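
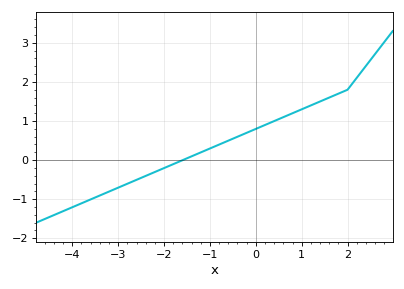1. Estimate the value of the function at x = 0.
0.798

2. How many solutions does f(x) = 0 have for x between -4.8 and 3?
1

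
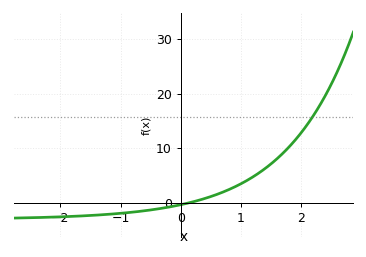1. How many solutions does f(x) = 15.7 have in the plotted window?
1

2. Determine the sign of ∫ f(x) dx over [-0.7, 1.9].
positive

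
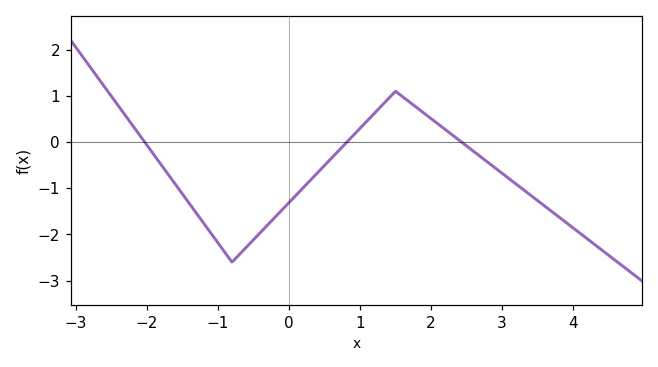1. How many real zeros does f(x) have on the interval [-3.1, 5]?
3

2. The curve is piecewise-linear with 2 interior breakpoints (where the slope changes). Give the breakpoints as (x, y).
(-0.8, -2.6); (1.5, 1.1)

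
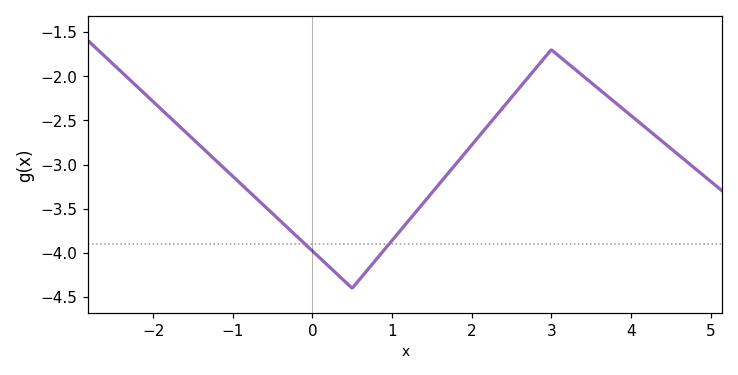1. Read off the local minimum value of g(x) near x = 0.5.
-4.4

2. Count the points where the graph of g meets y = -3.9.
2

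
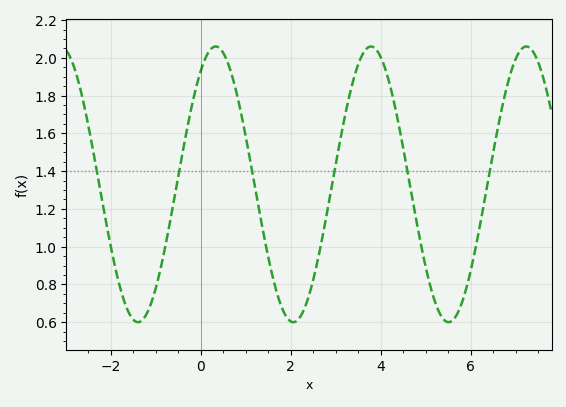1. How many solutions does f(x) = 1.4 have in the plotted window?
6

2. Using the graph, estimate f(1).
1.58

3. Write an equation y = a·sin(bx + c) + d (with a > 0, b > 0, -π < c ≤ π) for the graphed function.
y = 0.73sin(1.82x + 0.97) + 1.33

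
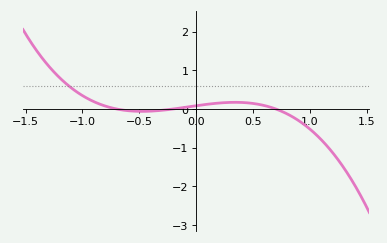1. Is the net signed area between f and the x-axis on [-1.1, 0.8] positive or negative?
positive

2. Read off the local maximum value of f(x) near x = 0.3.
0.2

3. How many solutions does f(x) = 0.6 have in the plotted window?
1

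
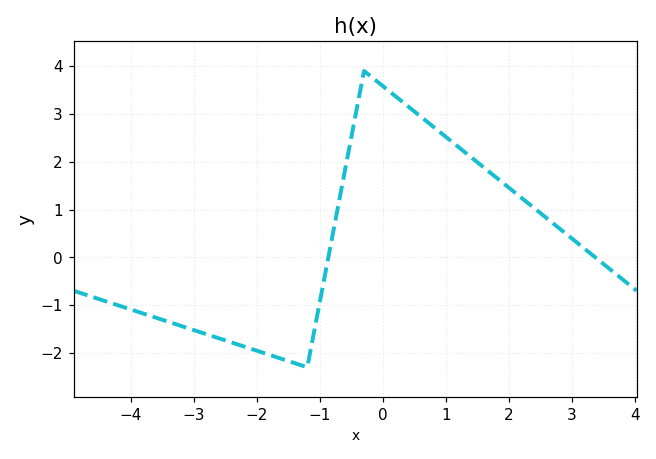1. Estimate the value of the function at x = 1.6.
1.9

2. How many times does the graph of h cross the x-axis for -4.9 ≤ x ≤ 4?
2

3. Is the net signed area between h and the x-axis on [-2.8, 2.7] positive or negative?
positive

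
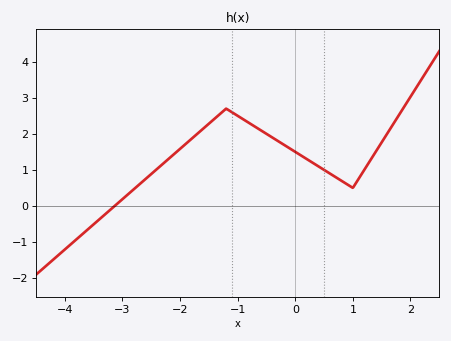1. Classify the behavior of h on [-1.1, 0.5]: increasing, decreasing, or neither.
decreasing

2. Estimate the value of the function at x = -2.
1.6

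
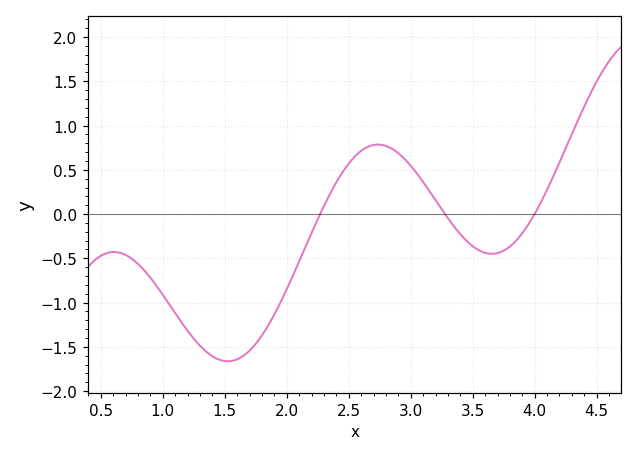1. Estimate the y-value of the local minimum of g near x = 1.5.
-1.65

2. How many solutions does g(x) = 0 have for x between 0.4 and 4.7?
3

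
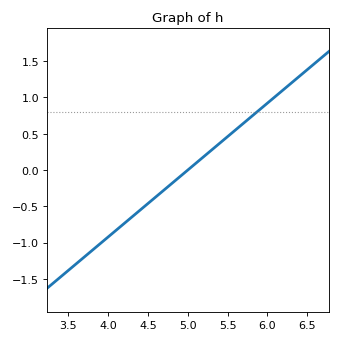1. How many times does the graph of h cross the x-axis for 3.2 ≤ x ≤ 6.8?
1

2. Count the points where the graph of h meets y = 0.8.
1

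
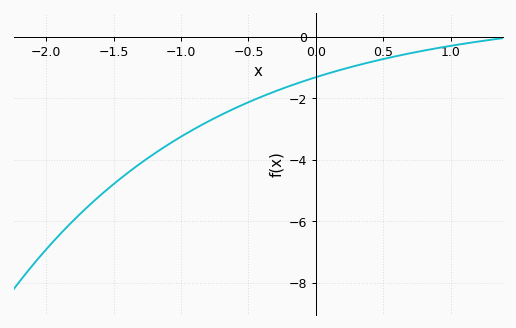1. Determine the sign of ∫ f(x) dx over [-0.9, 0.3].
negative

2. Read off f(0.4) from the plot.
-0.822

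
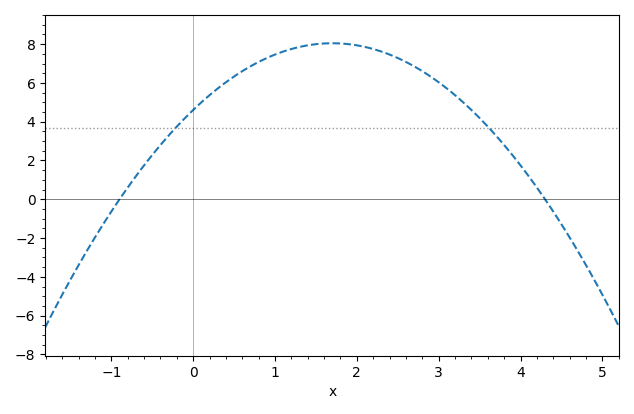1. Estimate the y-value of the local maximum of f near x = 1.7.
8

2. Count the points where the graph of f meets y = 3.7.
2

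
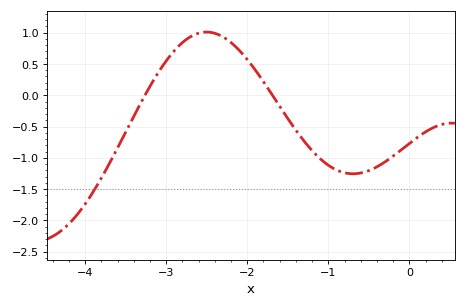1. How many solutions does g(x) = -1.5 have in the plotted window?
1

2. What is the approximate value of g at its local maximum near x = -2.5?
1.01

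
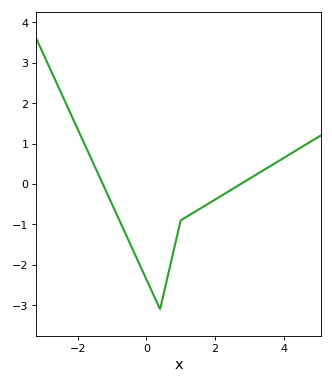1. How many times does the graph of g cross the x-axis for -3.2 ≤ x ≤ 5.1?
2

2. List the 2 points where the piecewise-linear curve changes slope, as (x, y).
(0.4, -3.1); (1, -0.9)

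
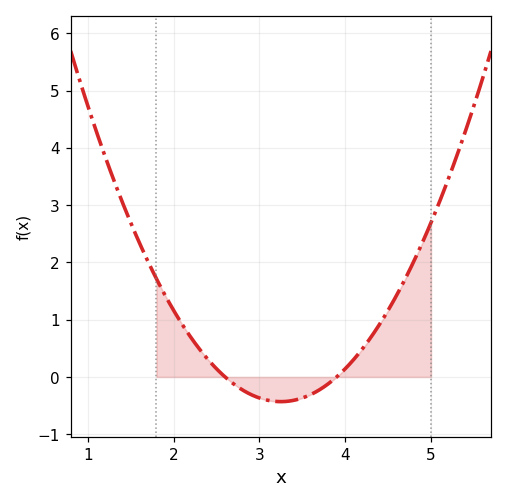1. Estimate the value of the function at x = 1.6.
2.35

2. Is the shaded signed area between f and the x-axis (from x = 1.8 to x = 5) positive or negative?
positive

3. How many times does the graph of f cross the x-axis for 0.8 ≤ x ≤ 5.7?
2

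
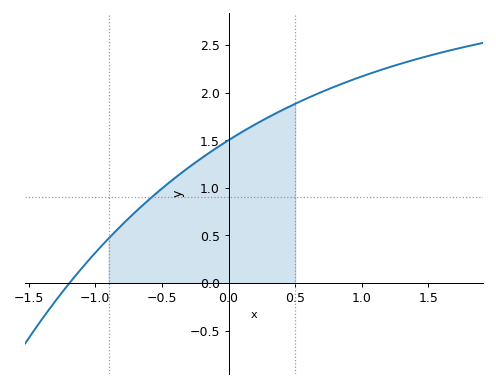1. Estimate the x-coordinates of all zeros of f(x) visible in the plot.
-1.19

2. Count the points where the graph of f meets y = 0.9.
1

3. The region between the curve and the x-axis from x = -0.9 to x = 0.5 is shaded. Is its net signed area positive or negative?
positive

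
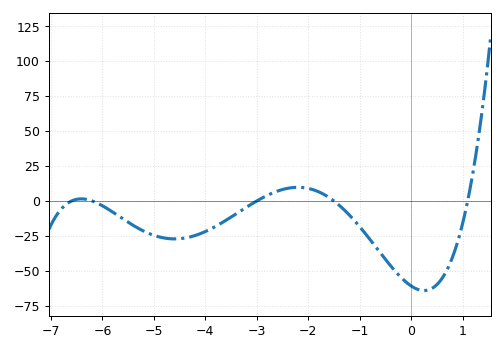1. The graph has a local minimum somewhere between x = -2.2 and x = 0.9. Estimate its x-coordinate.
0.252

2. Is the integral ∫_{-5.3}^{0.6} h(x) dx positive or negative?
negative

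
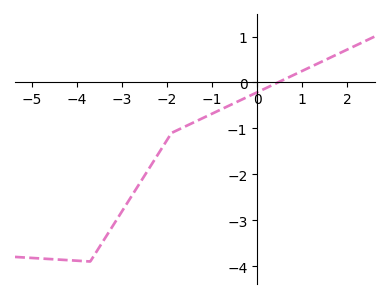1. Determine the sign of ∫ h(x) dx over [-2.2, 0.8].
negative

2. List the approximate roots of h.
0.4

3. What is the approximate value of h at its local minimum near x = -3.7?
-3.9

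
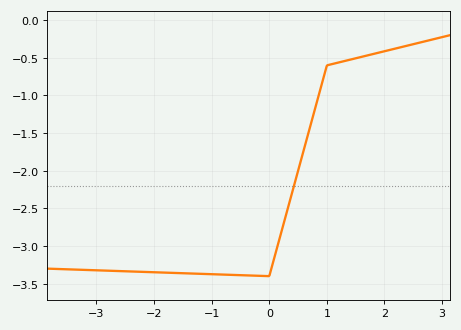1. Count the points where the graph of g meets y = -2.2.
1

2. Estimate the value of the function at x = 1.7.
-0.45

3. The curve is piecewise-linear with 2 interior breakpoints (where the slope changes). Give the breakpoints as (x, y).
(0, -3.4); (1, -0.6)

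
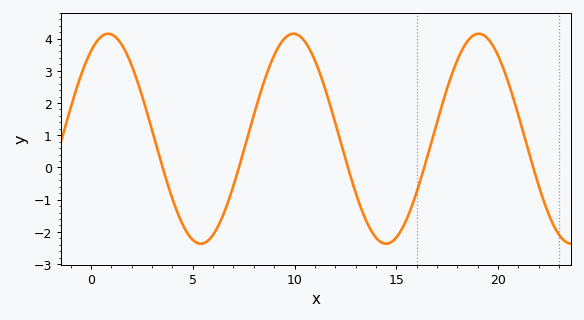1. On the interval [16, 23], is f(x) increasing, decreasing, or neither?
neither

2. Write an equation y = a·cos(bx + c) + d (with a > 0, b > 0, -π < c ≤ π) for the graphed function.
y = 3.26cos(0.69x - 0.58) + 0.89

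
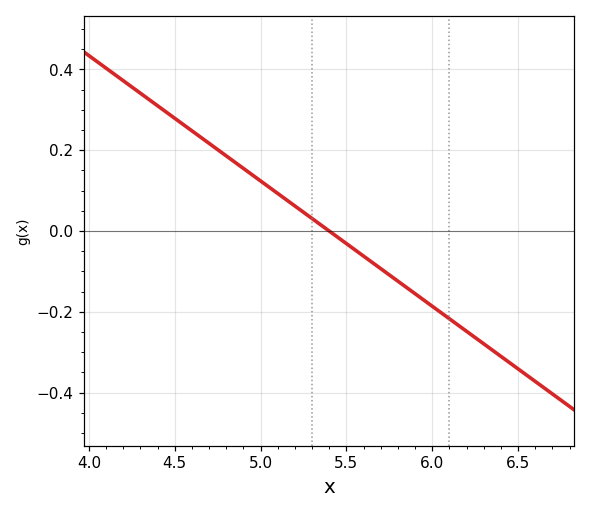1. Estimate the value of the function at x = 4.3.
0.341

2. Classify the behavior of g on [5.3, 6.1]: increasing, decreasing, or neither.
decreasing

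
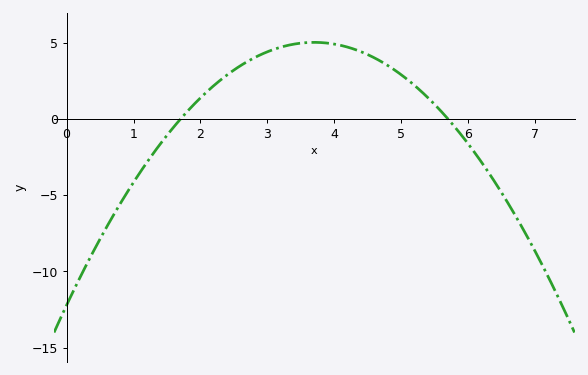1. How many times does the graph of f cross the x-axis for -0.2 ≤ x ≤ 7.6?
2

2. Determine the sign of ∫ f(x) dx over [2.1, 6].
positive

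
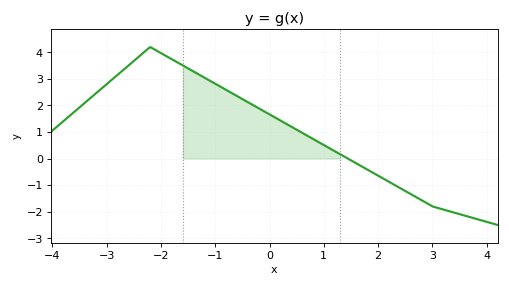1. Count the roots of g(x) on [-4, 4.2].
1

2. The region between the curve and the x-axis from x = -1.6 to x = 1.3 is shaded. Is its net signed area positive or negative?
positive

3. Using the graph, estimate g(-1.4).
3.28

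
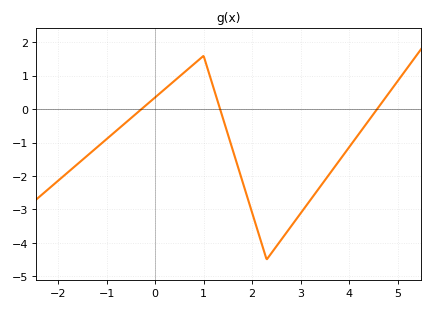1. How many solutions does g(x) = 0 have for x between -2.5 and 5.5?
3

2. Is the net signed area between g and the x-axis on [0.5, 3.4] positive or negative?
negative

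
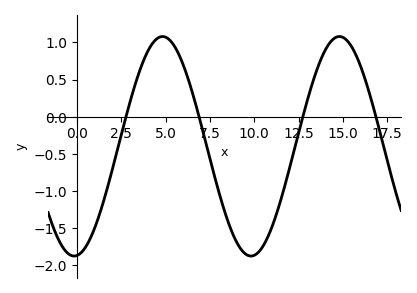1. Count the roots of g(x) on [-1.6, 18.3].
4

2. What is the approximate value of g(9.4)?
-1.85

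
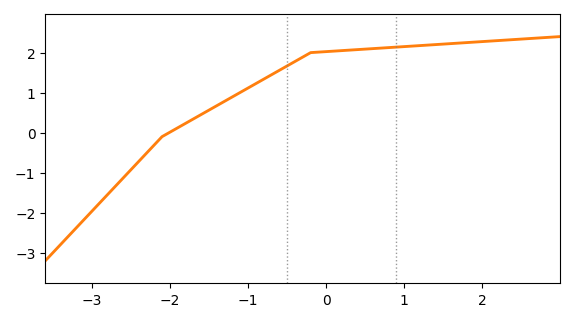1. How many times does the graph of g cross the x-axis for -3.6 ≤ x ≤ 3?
1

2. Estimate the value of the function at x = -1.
1.12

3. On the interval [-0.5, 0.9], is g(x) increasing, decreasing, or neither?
increasing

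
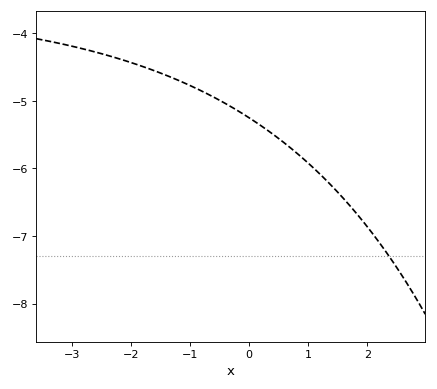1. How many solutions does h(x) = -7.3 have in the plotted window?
1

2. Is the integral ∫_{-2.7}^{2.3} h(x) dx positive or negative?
negative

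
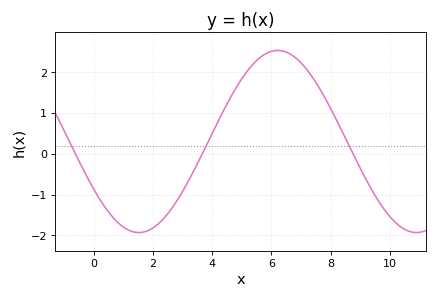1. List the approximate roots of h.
-0.621, 3.67, 8.76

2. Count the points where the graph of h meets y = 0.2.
3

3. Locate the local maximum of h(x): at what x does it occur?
6.21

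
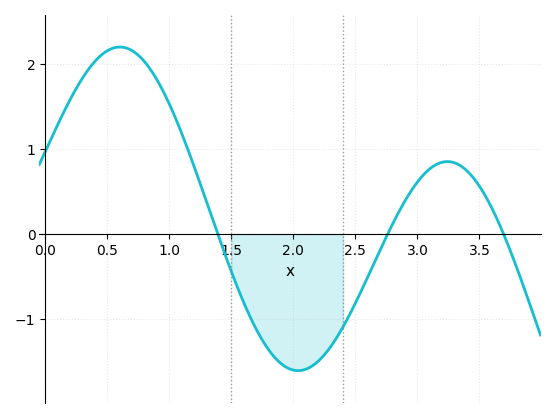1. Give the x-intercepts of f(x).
1.39, 2.76, 3.69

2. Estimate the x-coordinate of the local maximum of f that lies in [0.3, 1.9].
0.602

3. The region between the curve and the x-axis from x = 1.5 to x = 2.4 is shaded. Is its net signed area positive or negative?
negative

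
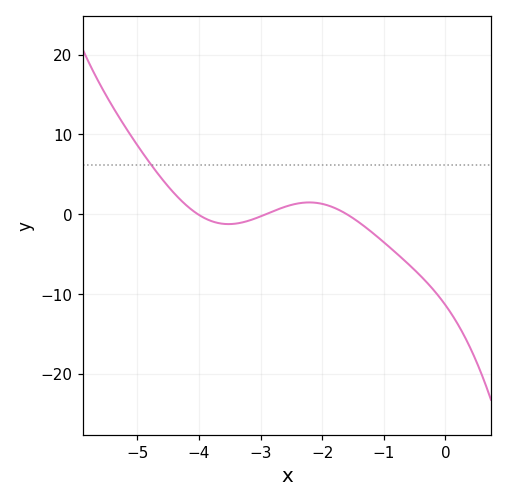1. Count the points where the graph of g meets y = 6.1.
1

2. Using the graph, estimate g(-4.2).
1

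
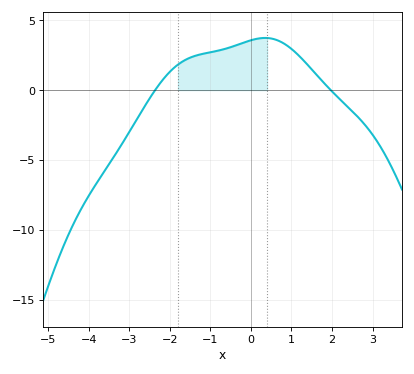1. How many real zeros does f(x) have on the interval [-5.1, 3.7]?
2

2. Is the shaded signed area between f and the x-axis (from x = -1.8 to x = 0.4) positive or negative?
positive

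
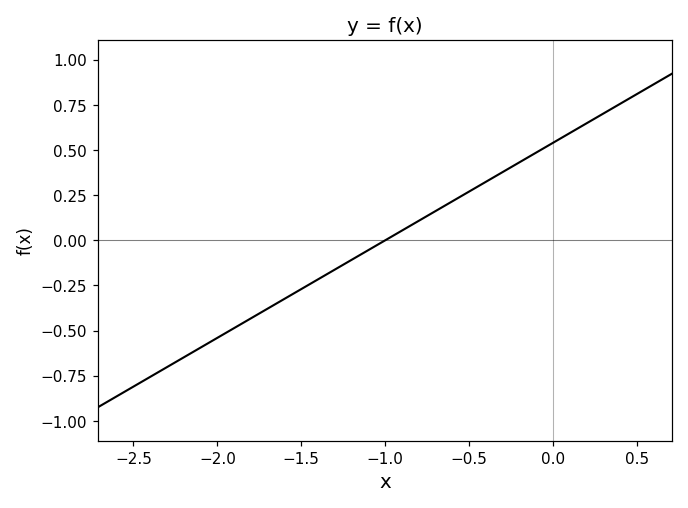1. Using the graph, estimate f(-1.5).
-0.27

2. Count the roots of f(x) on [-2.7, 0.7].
1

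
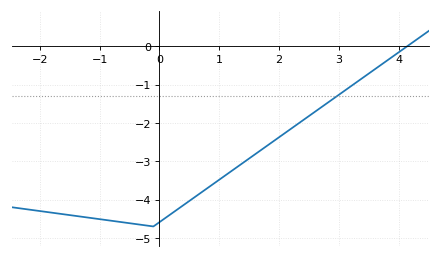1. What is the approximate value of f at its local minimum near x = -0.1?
-4.7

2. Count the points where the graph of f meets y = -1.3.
1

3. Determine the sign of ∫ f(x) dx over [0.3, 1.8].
negative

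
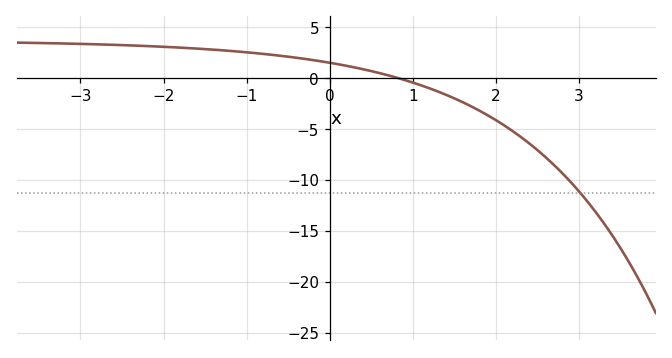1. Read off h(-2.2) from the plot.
3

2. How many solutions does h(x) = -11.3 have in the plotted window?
1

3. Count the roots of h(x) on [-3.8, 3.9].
1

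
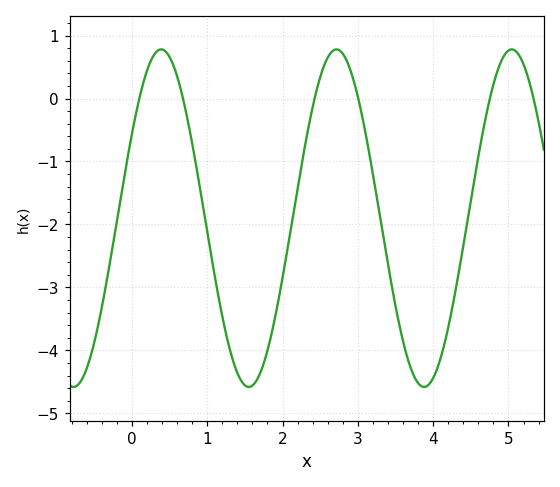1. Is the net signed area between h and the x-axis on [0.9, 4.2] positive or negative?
negative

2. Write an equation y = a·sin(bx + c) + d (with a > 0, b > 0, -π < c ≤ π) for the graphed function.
y = 2.68sin(2.7x + 0.522) - 1.9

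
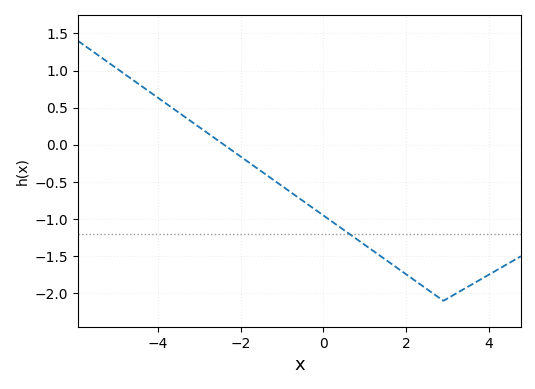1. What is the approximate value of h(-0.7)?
-0.674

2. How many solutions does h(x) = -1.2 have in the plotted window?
1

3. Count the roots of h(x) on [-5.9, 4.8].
1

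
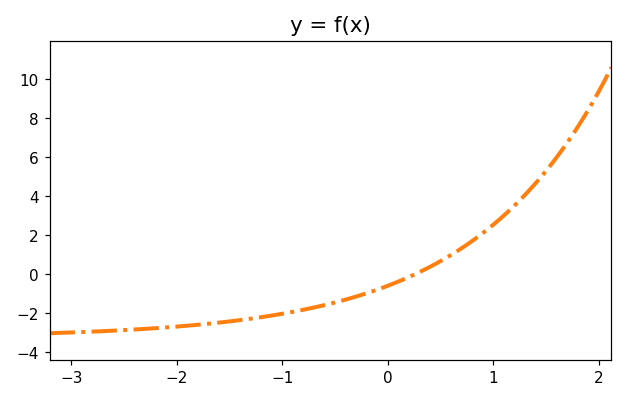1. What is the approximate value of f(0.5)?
0.6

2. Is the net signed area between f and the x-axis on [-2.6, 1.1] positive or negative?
negative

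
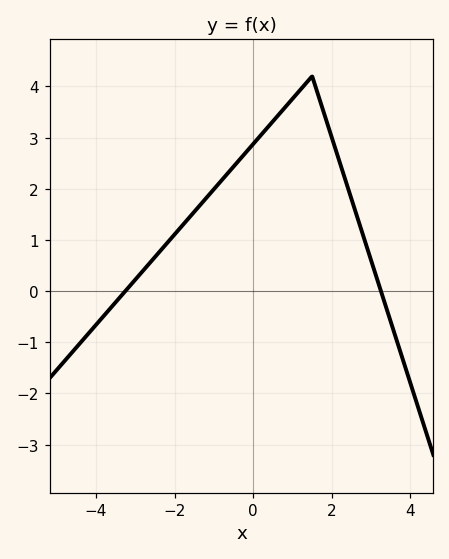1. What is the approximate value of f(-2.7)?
0.5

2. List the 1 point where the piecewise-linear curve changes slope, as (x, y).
(1.5, 4.2)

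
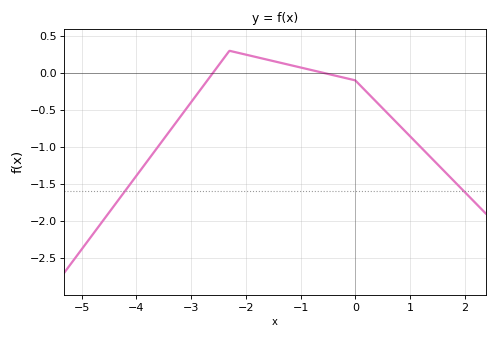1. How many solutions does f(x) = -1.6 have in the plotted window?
2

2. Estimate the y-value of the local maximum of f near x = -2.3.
0.3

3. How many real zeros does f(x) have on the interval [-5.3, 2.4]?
2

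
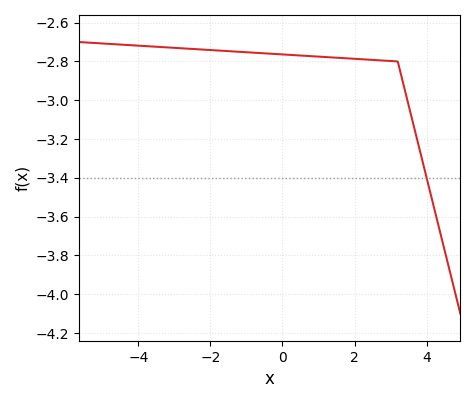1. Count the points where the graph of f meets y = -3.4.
1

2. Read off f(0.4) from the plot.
-2.77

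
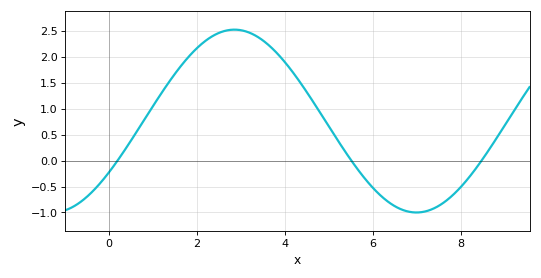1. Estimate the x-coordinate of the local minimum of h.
7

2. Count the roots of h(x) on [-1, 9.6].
3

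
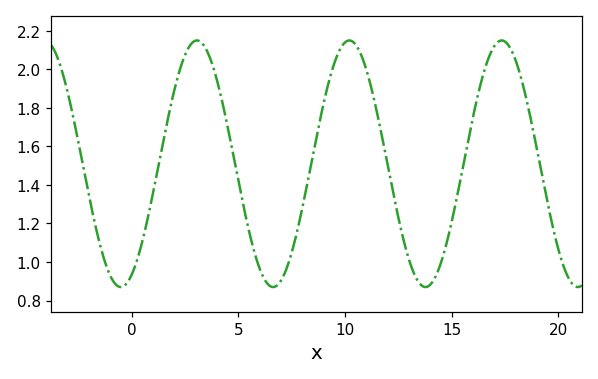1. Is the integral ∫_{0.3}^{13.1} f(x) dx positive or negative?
positive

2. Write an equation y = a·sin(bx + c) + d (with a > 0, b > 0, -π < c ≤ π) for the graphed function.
y = 0.64sin(0.88x - 1.1) + 1.51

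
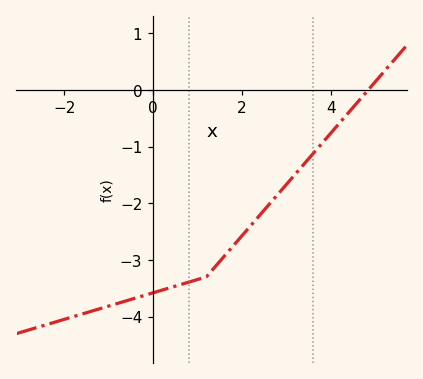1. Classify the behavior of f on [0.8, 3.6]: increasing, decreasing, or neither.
increasing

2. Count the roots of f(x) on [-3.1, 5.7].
1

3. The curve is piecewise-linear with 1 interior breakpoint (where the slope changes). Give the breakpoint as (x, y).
(1.2, -3.3)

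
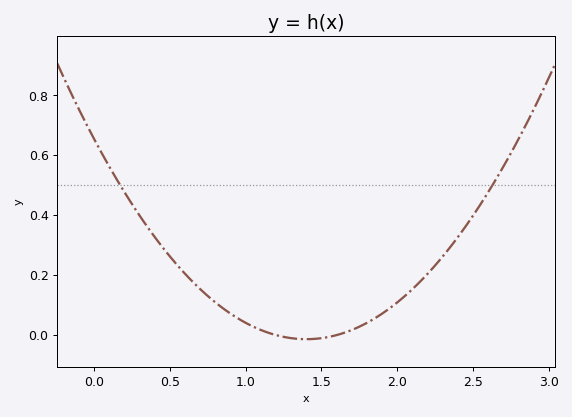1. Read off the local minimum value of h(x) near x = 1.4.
-0.02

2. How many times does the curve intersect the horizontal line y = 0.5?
2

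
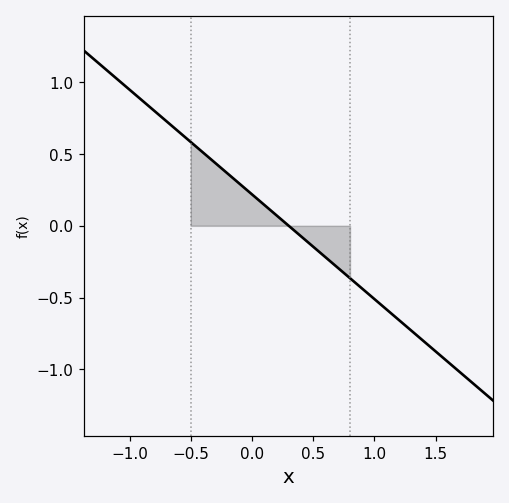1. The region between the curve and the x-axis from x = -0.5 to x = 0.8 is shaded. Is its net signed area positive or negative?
positive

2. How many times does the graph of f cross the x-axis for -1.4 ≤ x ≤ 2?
1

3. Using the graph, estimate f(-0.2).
0.35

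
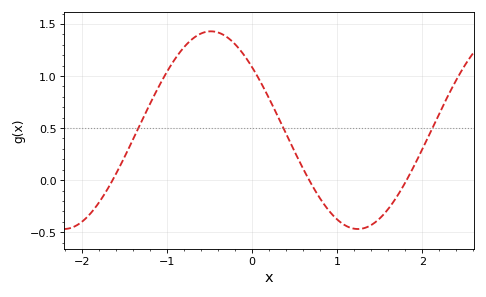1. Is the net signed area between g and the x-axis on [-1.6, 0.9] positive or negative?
positive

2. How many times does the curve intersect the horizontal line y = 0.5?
3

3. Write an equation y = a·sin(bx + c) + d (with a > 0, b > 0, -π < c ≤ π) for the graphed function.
y = 0.95sin(1.82x + 2.45) + 0.48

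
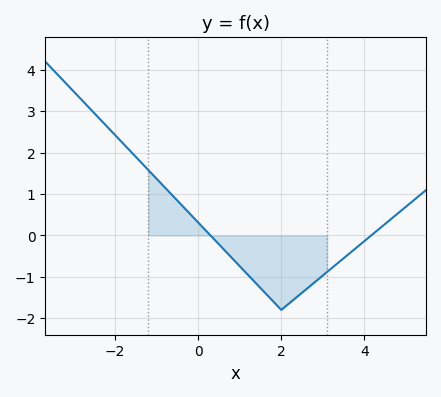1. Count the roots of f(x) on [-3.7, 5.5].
2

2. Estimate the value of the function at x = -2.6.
3.1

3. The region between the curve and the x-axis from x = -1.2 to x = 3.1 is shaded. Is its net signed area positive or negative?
negative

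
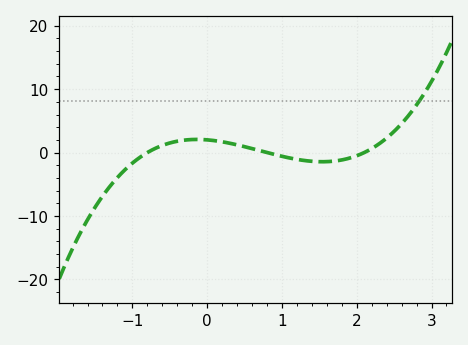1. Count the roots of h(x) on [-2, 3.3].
3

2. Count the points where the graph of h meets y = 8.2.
1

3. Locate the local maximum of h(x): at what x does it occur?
-0.1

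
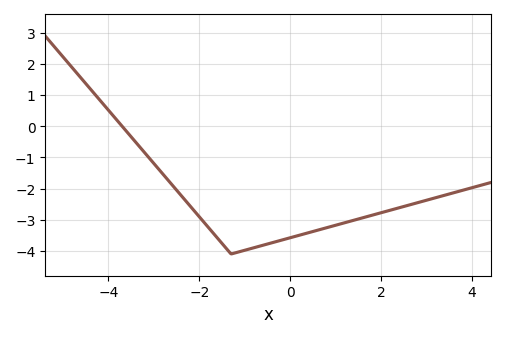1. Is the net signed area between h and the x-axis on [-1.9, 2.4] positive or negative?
negative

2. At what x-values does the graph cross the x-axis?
-3.6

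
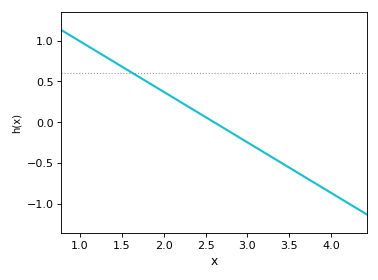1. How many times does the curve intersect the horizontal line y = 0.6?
1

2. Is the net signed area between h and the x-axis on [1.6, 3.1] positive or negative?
positive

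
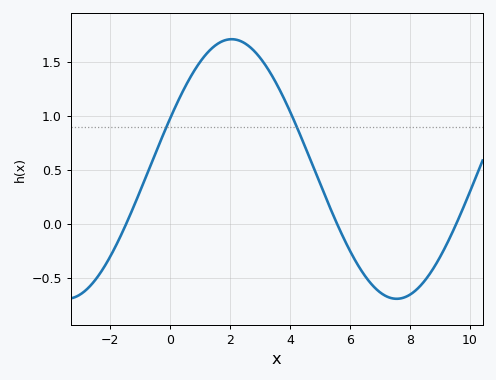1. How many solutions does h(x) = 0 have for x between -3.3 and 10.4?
3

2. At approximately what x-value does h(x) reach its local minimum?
7.57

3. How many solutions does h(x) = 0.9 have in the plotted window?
2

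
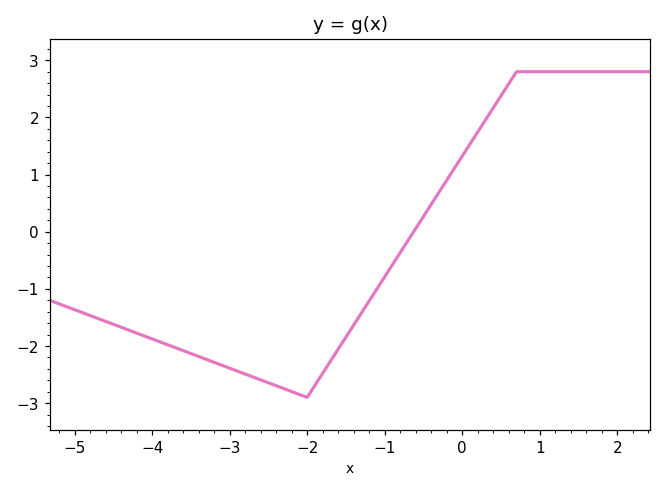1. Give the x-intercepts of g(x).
-0.6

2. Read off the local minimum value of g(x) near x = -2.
-2.9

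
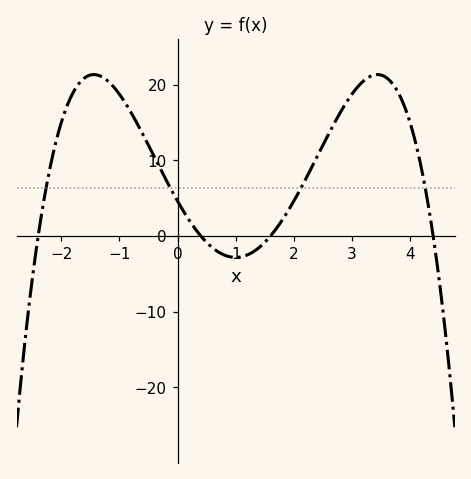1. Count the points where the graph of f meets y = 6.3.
4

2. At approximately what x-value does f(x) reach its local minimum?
1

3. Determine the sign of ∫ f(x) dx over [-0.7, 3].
positive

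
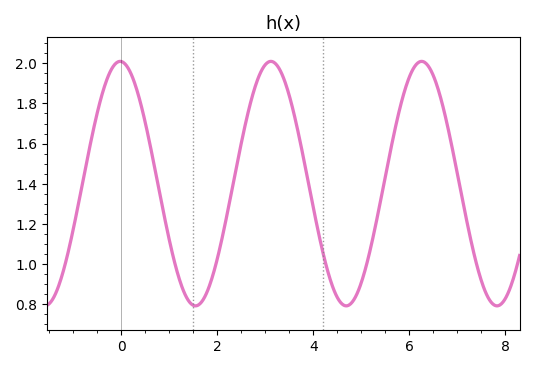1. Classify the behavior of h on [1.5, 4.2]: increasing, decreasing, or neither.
neither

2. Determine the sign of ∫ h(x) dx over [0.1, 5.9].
positive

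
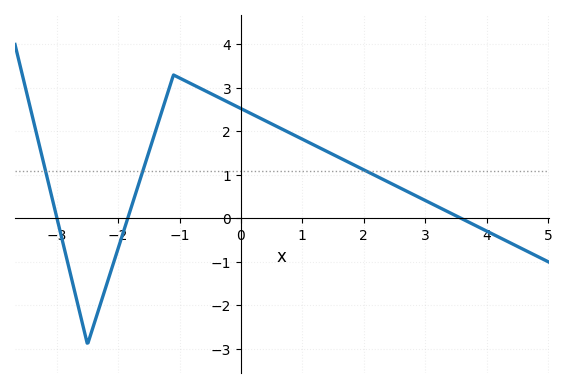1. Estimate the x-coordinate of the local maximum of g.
-1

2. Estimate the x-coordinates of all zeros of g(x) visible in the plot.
-3, -1.8, 3.6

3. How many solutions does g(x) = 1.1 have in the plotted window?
3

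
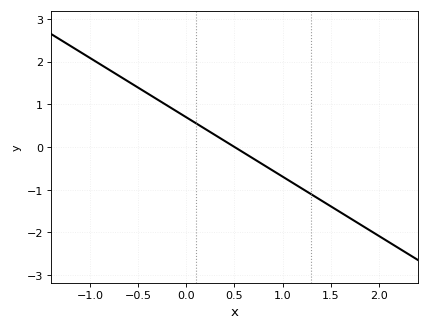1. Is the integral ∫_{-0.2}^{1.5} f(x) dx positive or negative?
negative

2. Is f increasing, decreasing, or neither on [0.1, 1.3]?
decreasing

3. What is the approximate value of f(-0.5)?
1.4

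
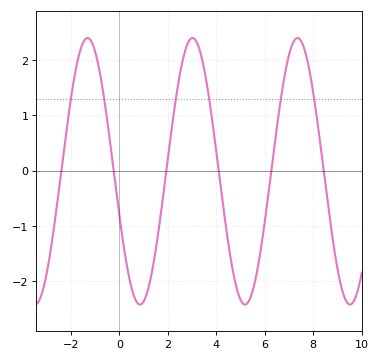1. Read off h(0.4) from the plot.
-1.91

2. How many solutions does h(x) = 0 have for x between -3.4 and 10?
6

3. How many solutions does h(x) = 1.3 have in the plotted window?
6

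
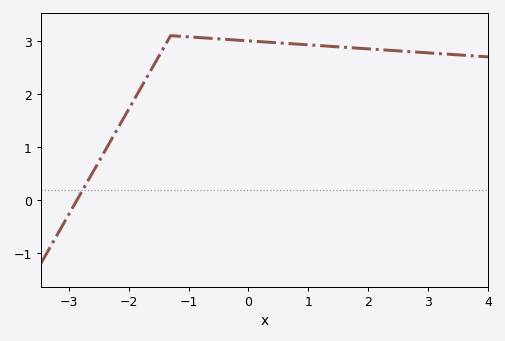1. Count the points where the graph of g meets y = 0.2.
1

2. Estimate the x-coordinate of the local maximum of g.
-1.3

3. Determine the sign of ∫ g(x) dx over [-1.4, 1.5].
positive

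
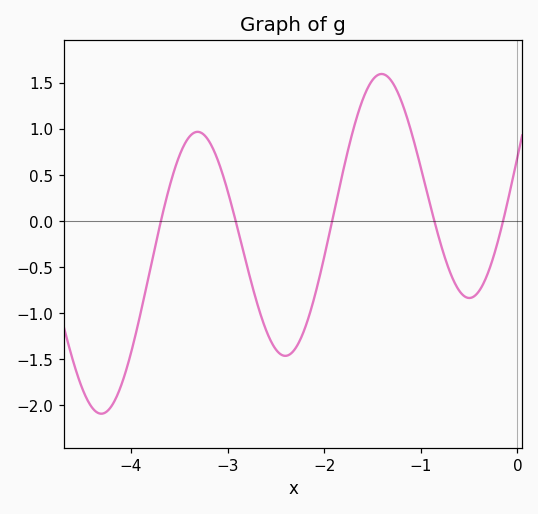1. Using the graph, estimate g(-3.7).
-0.05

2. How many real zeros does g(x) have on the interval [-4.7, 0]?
5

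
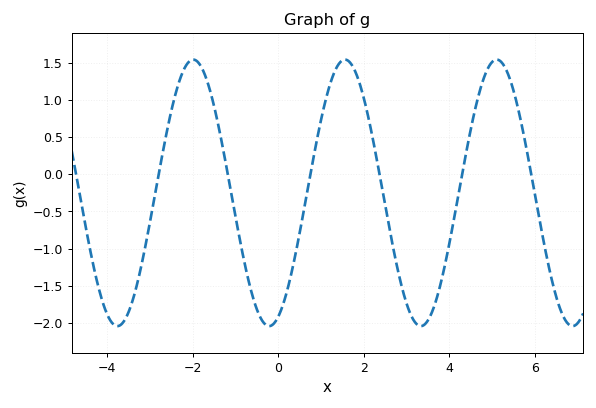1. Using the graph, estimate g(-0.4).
-1.95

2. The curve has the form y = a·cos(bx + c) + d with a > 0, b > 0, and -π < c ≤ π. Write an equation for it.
y = 1.79cos(1.8x - 2.8) - 0.25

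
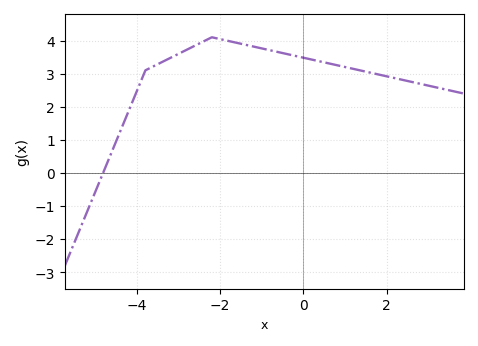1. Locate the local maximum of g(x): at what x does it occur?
-2.2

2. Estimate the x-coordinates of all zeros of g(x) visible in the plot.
-4.82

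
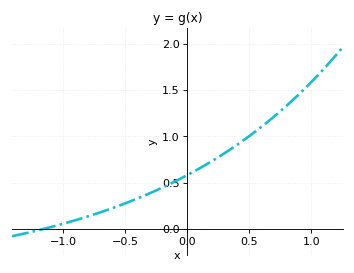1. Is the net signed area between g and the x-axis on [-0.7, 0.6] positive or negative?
positive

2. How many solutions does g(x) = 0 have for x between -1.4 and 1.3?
1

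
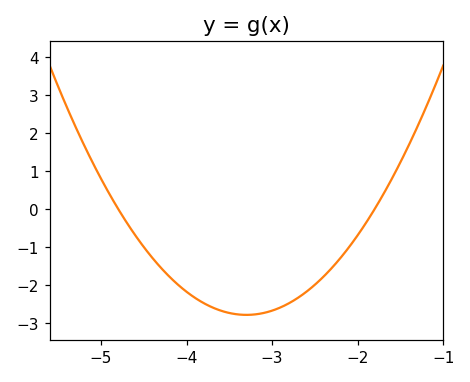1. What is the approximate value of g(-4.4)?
-1.29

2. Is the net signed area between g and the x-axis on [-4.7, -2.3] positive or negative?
negative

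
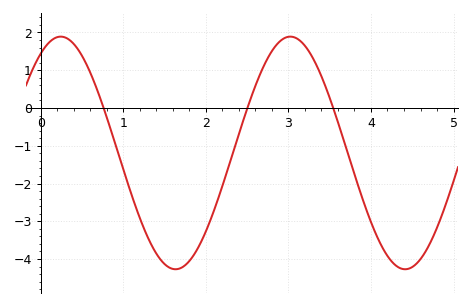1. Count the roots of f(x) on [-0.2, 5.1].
3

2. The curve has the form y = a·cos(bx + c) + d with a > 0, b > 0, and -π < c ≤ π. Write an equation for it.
y = 3.08cos(2.26x - 0.55) - 1.19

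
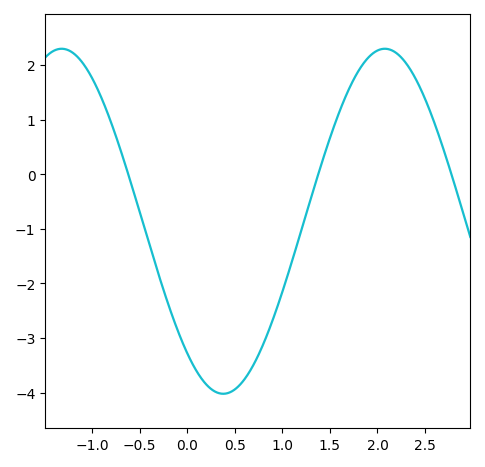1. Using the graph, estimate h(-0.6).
-0.106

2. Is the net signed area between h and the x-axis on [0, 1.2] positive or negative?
negative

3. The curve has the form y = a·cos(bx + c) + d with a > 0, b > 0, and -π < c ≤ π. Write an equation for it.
y = 3.16cos(1.85x + 2.44) - 0.86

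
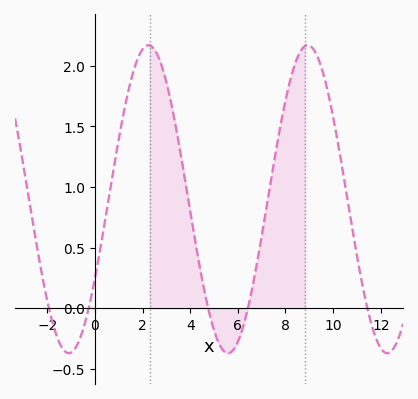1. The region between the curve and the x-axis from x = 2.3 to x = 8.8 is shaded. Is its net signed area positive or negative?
positive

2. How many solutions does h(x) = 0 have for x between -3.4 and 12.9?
5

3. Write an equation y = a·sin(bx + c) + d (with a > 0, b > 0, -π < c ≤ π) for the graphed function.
y = 1.27sin(0.94x - 0.54) + 0.9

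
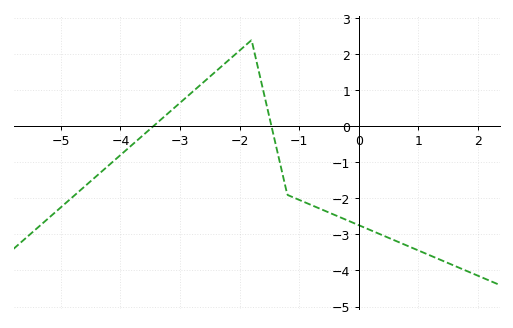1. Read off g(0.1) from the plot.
-2.81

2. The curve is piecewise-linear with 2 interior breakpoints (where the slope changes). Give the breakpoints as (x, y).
(-1.8, 2.4); (-1.2, -1.9)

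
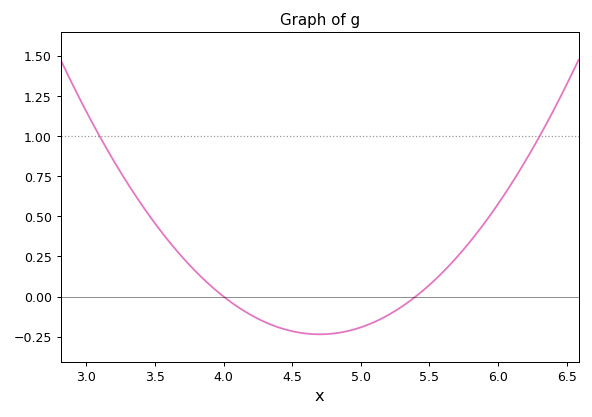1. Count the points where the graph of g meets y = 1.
2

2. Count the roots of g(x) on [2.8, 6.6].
2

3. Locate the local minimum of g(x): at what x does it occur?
4.7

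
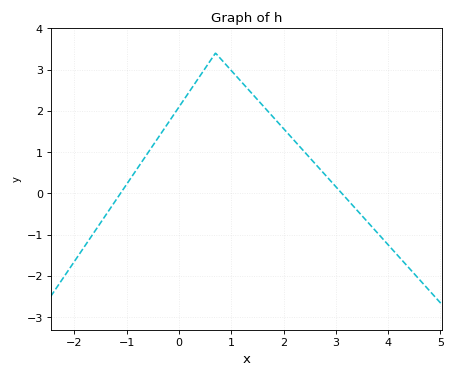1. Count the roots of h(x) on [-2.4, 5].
2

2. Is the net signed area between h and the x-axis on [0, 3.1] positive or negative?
positive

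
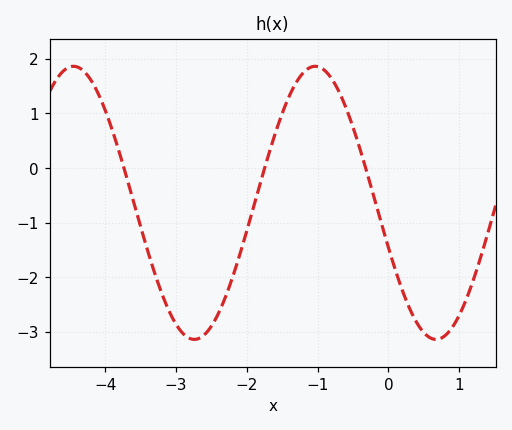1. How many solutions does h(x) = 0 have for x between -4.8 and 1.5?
3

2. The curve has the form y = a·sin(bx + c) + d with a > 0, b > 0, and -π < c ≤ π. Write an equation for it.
y = 2.5sin(1.8x - 2.8) - 0.64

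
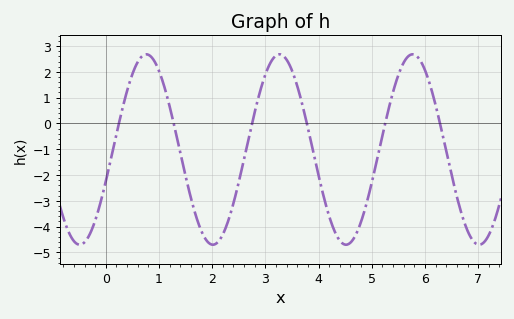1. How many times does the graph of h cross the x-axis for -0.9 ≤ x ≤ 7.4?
6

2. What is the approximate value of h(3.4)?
2.5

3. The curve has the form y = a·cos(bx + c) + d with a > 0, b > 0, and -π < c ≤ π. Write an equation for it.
y = 3.69cos(2.5x - 1.9) - 1.01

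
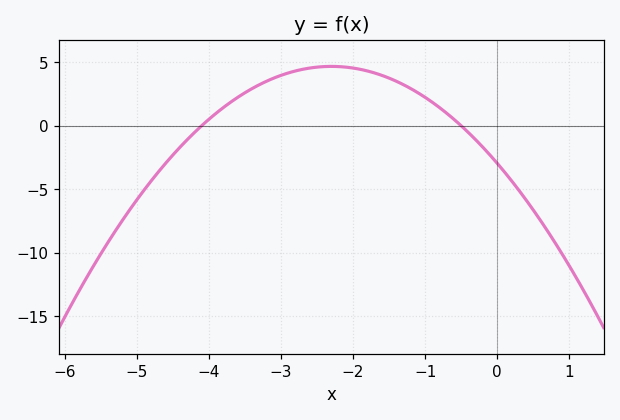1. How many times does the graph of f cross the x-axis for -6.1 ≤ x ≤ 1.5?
2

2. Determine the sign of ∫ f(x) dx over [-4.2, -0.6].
positive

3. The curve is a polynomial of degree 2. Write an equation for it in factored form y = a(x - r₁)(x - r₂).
y = -1.44(x + 4.1)(x + 0.5)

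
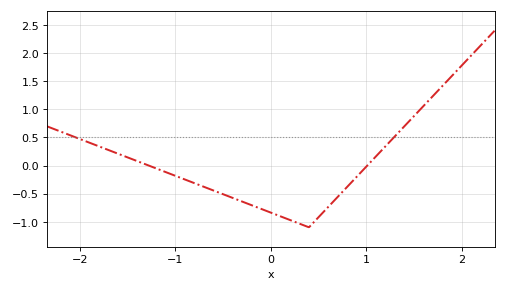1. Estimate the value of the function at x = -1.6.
0.2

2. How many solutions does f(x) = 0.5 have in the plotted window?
2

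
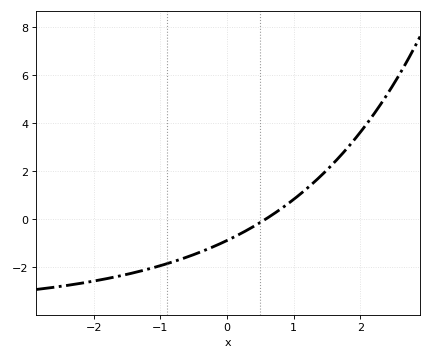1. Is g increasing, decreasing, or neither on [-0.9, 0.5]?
increasing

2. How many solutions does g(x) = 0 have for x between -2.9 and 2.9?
1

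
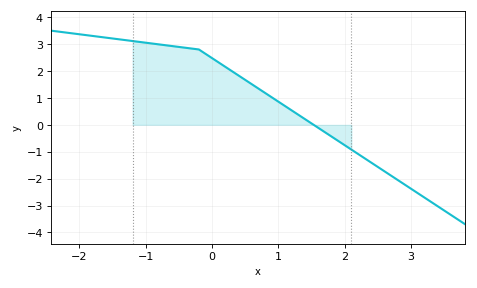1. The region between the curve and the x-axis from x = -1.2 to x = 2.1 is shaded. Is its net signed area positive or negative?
positive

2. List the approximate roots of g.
1.53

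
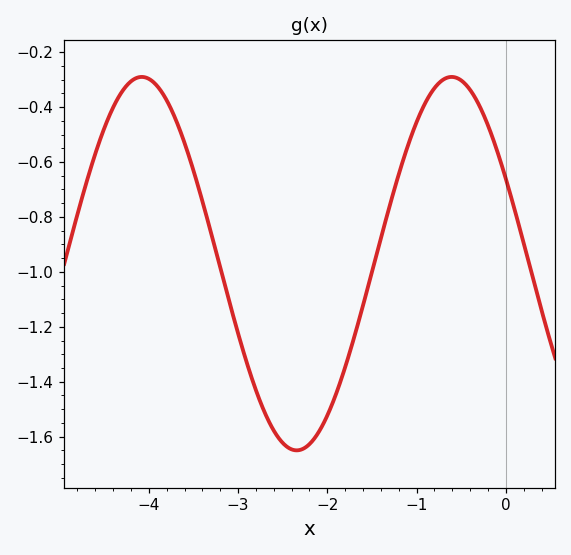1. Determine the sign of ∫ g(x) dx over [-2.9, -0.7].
negative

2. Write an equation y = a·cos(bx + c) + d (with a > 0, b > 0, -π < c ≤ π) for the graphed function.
y = 0.68cos(1.81x + 1.1) - 0.97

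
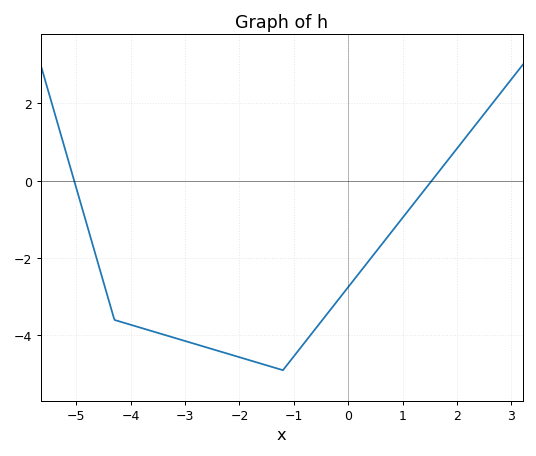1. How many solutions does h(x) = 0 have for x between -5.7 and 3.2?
2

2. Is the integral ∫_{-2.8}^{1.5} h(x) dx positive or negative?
negative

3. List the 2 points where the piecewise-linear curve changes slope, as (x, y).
(-4.3, -3.6); (-1.2, -4.9)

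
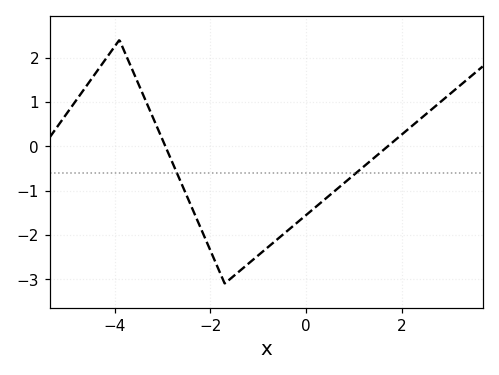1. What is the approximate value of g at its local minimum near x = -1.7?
-3.1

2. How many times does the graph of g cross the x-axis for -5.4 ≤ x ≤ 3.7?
2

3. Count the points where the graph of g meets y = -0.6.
2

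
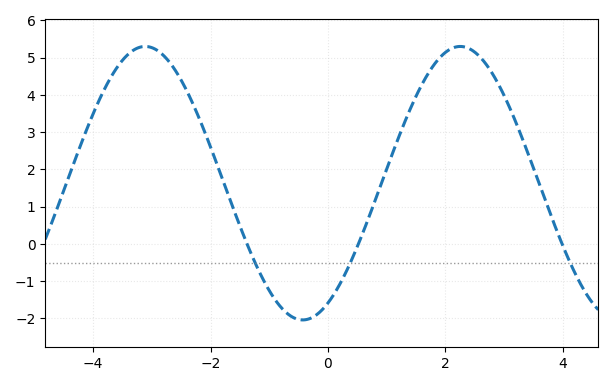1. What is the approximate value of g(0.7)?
0.7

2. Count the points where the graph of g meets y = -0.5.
3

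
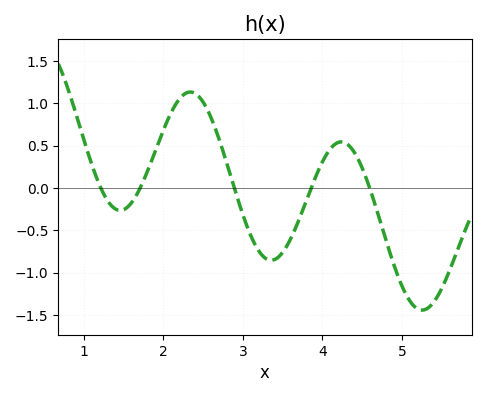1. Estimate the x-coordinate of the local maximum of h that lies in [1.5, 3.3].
2.34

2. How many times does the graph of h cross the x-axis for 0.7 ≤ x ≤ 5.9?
5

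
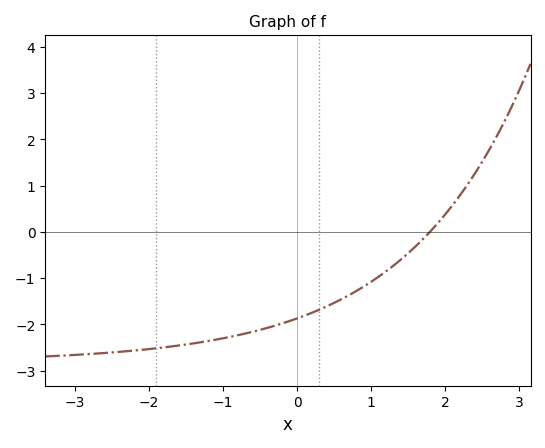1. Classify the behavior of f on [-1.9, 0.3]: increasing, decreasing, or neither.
increasing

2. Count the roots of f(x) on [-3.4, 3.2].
1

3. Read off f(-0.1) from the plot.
-1.93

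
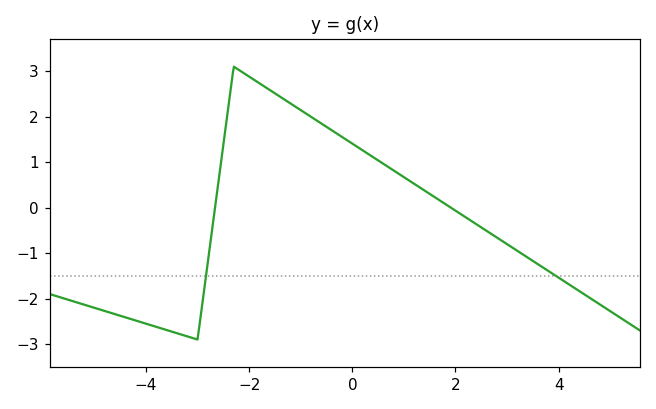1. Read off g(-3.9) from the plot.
-2.6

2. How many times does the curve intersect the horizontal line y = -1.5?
2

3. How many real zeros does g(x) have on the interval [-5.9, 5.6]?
2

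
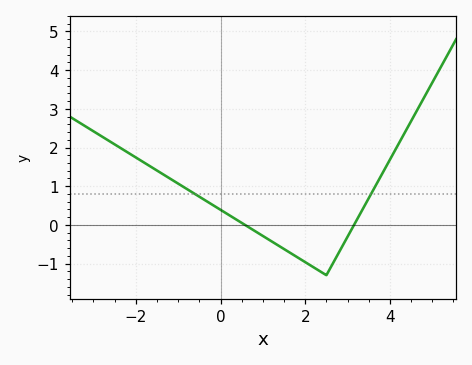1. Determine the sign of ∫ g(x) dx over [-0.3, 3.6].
negative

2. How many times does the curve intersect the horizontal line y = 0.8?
2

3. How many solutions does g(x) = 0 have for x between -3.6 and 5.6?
2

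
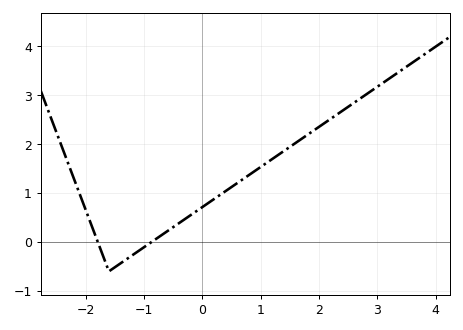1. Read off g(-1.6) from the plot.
-0.6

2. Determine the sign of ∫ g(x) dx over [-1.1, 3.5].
positive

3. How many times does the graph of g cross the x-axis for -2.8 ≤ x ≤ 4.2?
2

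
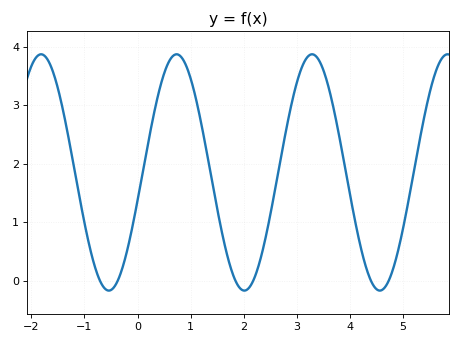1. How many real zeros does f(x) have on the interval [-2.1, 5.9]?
6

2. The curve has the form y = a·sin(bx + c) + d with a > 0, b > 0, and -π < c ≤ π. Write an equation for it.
y = 2.02sin(2.46x - 0.242) + 1.85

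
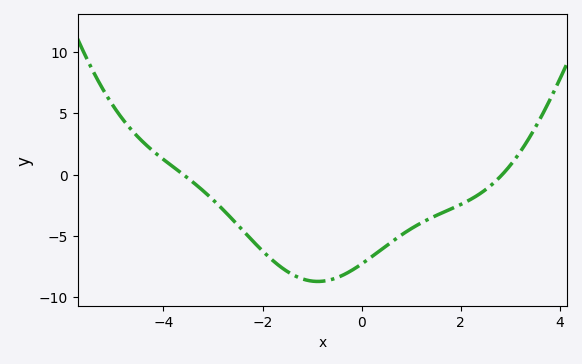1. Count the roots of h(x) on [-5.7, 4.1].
2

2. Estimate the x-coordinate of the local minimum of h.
-0.8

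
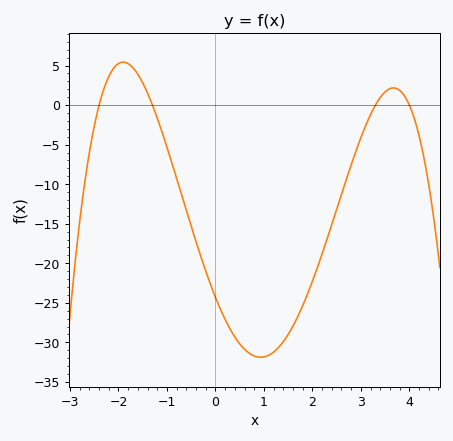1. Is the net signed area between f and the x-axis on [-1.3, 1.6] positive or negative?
negative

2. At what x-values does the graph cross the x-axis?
-2.4, -1.3, 3.3, 4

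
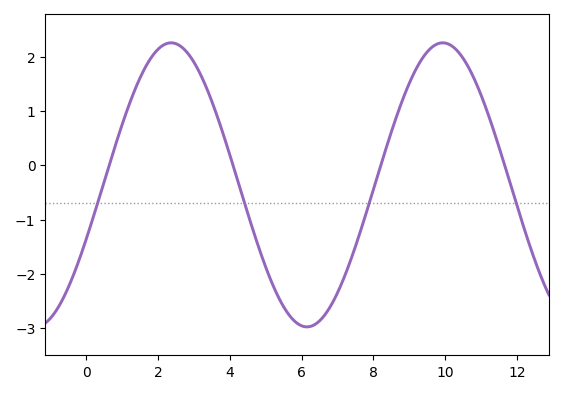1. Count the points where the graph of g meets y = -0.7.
4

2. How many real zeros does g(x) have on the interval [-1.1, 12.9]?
4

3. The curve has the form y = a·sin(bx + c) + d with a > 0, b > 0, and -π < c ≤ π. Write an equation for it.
y = 2.62sin(0.83x - 0.392) - 0.36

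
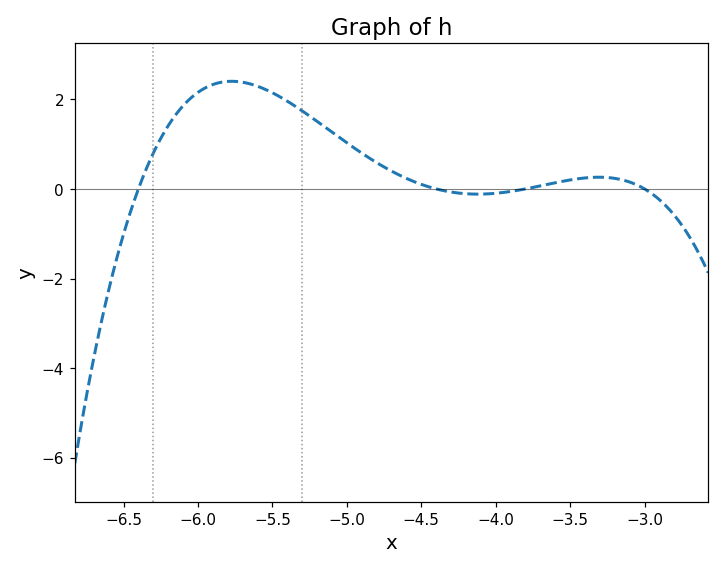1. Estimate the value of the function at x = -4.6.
0.2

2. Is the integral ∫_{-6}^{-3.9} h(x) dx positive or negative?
positive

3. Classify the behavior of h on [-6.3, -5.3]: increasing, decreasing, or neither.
neither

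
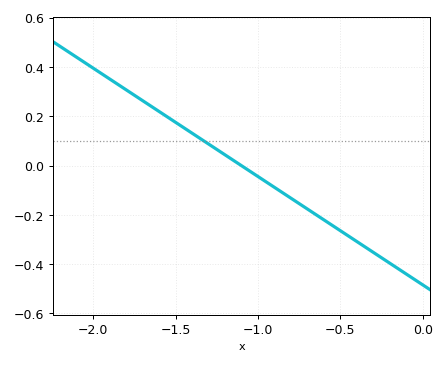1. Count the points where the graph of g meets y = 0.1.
1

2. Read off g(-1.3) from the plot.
0.088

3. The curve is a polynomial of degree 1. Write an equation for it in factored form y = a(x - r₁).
y = -0.44(x + 1.1)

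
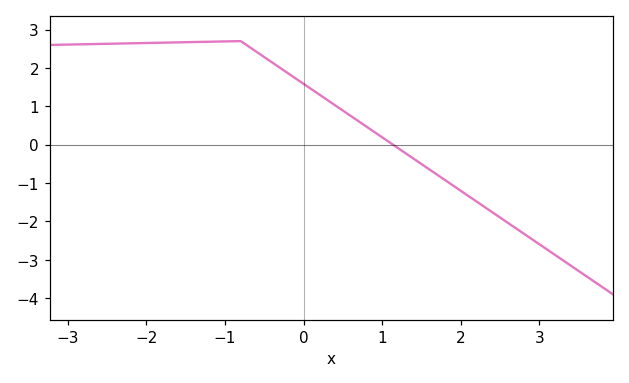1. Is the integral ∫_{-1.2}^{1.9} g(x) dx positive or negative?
positive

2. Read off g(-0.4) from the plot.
2.14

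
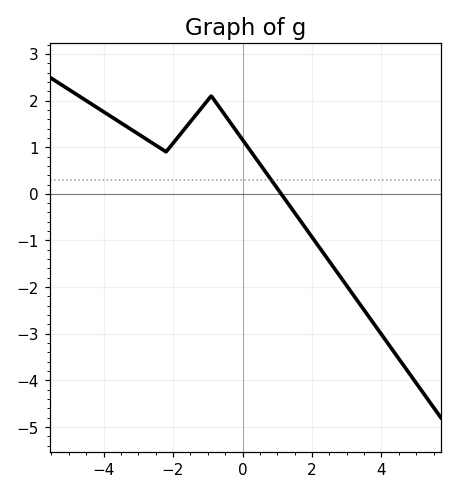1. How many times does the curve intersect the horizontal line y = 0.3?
1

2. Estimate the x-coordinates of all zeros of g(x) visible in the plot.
1.11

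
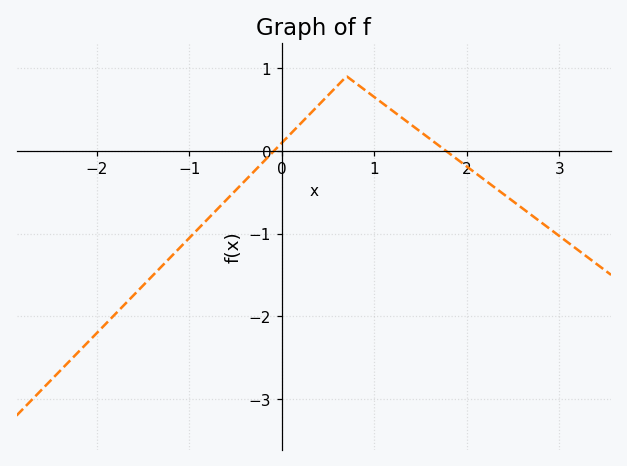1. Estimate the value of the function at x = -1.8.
-1.97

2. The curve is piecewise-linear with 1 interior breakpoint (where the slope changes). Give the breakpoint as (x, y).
(0.7, 0.9)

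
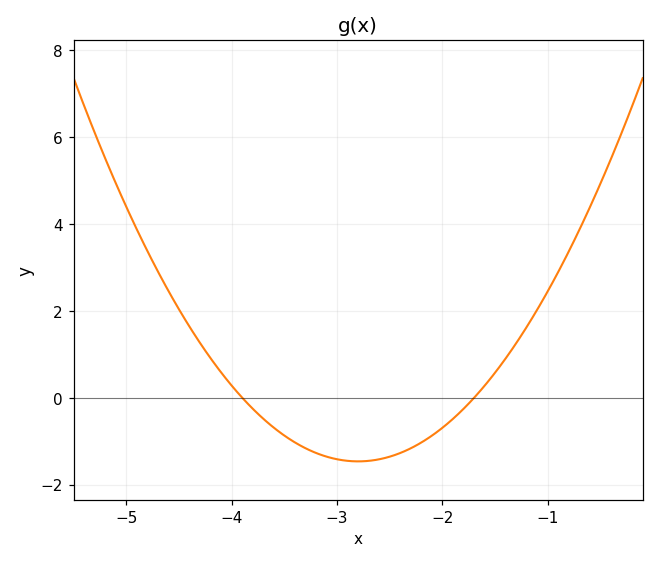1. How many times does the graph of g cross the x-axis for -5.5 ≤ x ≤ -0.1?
2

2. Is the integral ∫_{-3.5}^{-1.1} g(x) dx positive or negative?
negative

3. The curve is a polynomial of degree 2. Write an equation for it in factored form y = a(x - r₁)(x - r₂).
y = 1.21(x + 3.9)(x + 1.7)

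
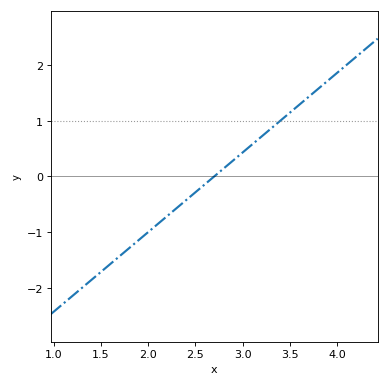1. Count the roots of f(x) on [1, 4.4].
1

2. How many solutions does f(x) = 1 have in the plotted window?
1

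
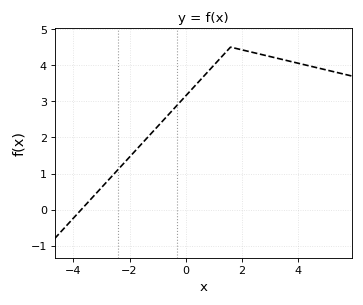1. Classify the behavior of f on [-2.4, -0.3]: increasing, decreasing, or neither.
increasing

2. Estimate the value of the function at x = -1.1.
2.2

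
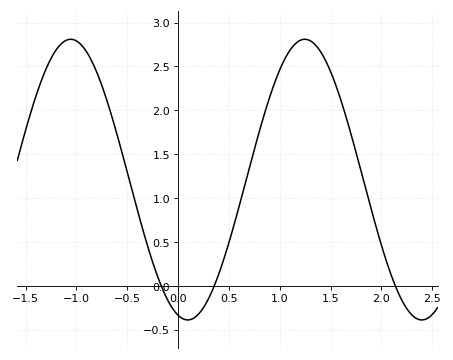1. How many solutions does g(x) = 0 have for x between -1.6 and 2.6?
3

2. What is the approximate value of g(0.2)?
-0.35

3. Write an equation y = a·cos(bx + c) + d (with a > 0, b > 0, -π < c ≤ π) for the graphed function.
y = 1.6cos(2.7x + 2.9) + 1.21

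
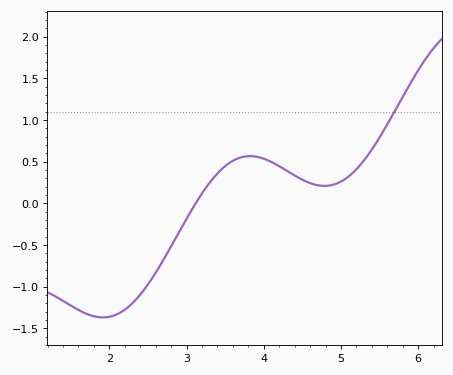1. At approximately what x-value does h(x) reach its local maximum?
3.82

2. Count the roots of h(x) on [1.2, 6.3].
1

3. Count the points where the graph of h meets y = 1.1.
1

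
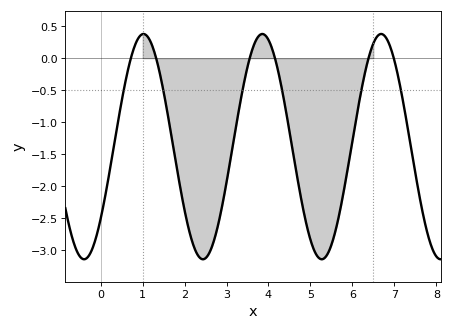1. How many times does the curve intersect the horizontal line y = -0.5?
6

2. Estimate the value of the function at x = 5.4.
-3.07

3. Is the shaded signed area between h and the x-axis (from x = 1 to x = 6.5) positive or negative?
negative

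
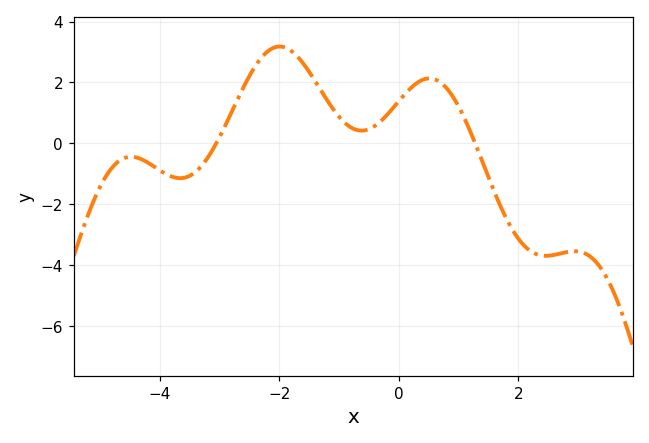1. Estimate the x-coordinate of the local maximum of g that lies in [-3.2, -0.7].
-1.99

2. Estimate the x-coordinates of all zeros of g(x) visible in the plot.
-3.05, 1.28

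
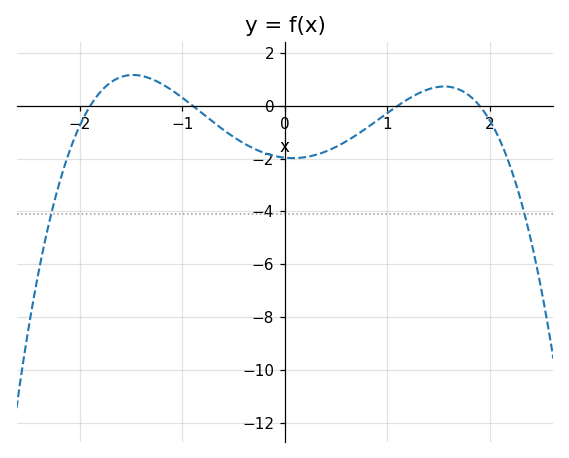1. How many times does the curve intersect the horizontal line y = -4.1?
2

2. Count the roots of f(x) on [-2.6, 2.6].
4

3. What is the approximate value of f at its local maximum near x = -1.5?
1.2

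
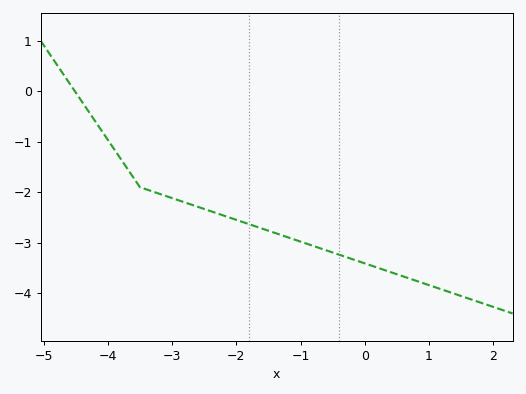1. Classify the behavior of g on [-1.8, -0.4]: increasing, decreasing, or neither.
decreasing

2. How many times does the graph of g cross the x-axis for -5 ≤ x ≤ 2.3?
1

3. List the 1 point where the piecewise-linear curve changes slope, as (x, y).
(-3.5, -1.9)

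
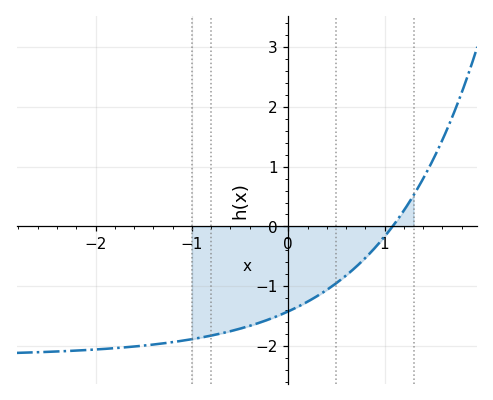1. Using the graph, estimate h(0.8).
-0.5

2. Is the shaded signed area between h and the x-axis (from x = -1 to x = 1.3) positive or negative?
negative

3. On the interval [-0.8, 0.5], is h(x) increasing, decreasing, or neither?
increasing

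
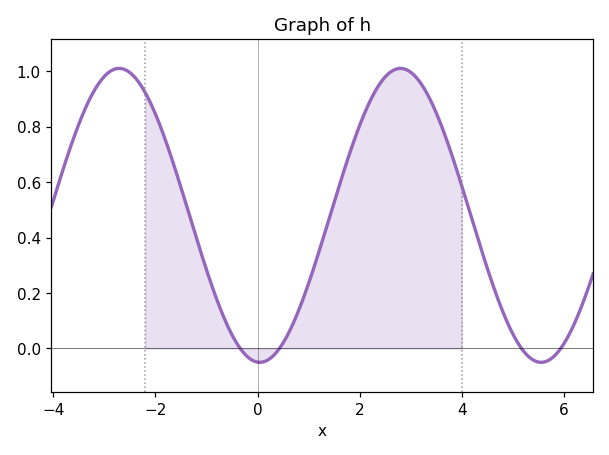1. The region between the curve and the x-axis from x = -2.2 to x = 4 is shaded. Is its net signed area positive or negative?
positive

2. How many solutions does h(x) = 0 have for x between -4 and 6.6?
4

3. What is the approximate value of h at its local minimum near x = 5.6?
-0.05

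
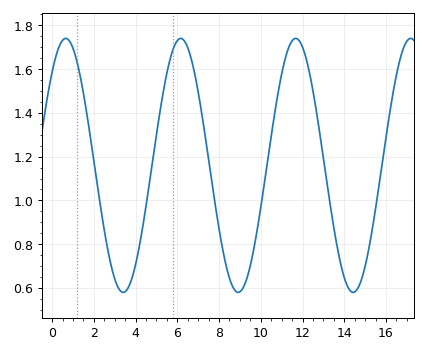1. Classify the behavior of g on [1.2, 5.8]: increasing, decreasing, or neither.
neither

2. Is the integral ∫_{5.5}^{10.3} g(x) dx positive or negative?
positive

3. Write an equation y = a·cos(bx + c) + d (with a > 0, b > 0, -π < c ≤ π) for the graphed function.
y = 0.58cos(1.1x - 0.74) + 1.16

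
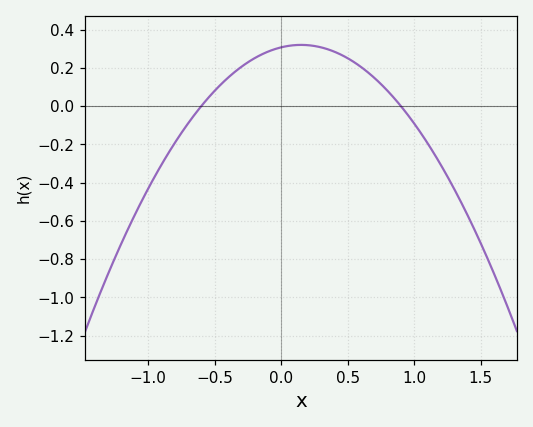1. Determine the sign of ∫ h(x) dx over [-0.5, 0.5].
positive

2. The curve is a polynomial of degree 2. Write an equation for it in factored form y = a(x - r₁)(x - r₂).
y = -0.57(x + 0.6)(x - 0.9)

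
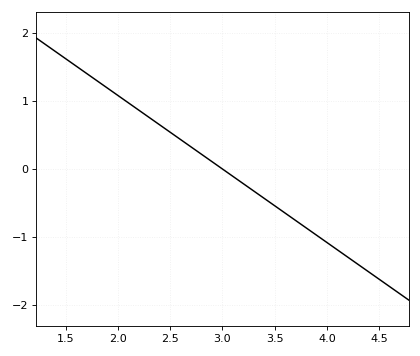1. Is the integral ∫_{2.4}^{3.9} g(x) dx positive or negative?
negative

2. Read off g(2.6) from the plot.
0.432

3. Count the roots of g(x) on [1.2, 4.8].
1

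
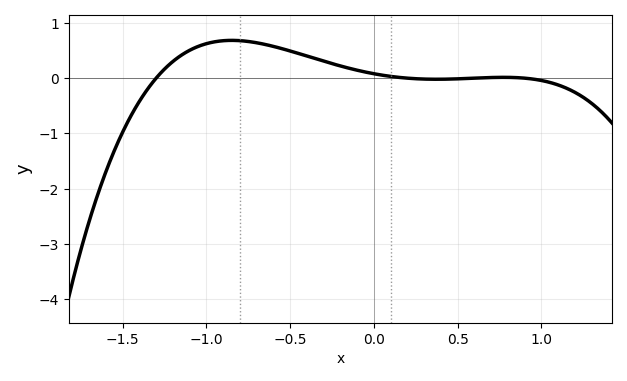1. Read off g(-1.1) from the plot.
0.504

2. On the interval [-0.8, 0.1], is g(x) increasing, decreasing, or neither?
decreasing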